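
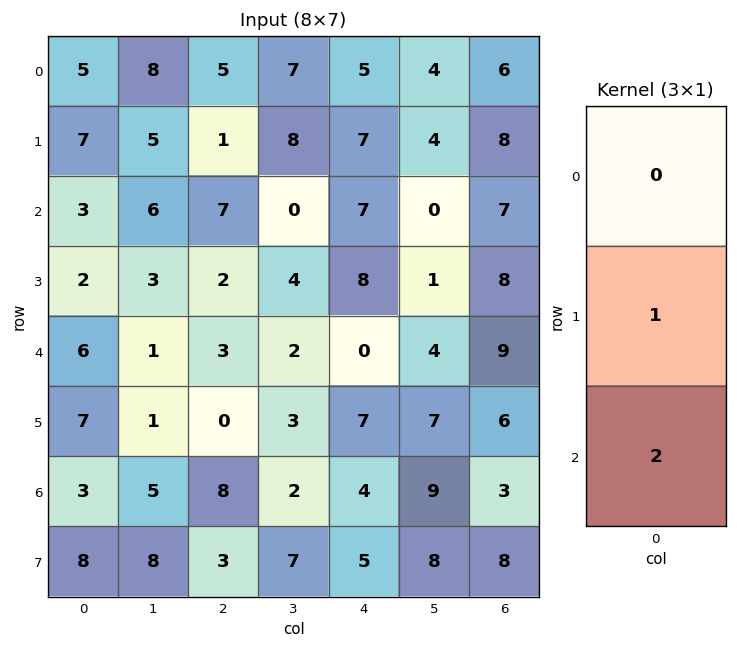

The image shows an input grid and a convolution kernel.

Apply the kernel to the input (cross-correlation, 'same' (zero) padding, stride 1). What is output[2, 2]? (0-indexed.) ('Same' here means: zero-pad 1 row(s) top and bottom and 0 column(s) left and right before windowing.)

The receptive field on the zero-padded input at this output position is [1 / 7 / 2]. Elementwise product with the kernel and sum: 7·1 + 2·2.

11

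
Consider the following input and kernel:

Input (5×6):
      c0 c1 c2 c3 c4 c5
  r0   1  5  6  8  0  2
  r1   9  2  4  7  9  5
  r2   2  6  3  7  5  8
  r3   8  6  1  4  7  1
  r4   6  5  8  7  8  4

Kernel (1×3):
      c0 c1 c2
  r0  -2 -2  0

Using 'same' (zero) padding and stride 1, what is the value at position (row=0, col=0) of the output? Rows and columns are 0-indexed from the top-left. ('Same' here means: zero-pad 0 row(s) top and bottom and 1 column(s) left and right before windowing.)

-2

The receptive field on the zero-padded input at this output position is [0 1 5]. Elementwise product with the kernel and sum: 0·-2 + 1·-2.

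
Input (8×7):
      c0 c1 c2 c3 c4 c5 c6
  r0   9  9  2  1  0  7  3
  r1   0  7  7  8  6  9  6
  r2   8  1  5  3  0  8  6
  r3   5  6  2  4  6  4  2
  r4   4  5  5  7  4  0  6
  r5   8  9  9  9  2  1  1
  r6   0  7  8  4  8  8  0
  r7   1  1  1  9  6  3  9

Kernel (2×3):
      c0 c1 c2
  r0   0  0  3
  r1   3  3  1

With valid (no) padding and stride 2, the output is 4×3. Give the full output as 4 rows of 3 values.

Output[0,0]: The receptive field on the input at this output position is [9 9 2 / 0 7 7]. Elementwise product with the kernel and sum: 2·3 + 0·3 + 7·3 + 7·1.
Output[0,1]: The receptive field on the input at this output position is [2 1 0 / 7 8 6]. Elementwise product with the kernel and sum: 0·3 + 7·3 + 8·3 + 6·1.

34 51 60
50 24 50
75 68 28
31 60 36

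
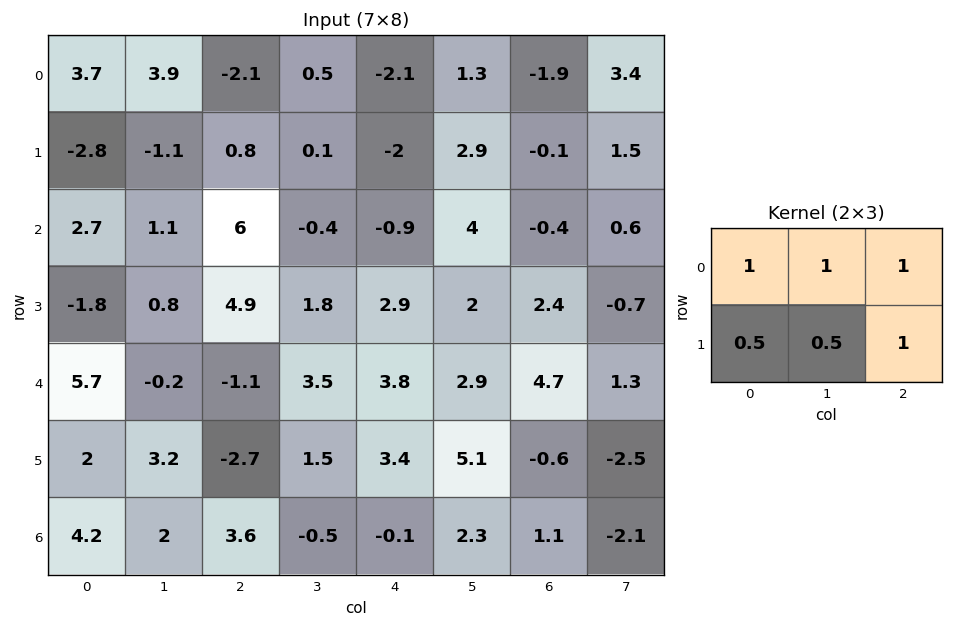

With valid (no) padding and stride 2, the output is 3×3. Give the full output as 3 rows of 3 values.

4.35 -5.25 -2.35
14.2 10.95 7.55
4.3 9 15.05

Output[0,0]: The receptive field on the input at this output position is [3.7 3.9 -2.1 / -2.8 -1.1 0.8]. Elementwise product with the kernel and sum: 3.7·1 + 3.9·1 + -2.1·1 + -2.8·0.5 + -1.1·0.5 + 0.8·1.
Output[0,1]: The receptive field on the input at this output position is [-2.1 0.5 -2.1 / 0.8 0.1 -2]. Elementwise product with the kernel and sum: -2.1·1 + 0.5·1 + -2.1·1 + 0.8·0.5 + 0.1·0.5 + -2·1.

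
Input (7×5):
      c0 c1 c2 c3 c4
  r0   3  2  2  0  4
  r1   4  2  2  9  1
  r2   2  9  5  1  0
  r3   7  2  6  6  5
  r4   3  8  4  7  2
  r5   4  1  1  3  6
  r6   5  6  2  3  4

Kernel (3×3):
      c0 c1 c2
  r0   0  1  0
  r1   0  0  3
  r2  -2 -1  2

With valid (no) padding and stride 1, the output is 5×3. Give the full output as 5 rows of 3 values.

5 8 -8
13 7 1
21 17 5
7 30 19
-1 5 26

Output[0,0]: The receptive field on the input at this output position is [3 2 2 / 4 2 2 / 2 9 5]. Elementwise product with the kernel and sum: 2·1 + 2·3 + 2·-2 + 9·-1 + 5·2.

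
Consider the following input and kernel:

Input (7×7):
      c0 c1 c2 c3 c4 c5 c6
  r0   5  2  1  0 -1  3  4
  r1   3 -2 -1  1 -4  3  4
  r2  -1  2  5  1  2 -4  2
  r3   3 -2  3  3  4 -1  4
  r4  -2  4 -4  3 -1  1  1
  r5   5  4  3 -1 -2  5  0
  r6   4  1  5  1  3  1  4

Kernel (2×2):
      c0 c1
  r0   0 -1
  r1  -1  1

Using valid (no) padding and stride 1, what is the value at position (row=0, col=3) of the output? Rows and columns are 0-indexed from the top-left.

The receptive field on the input at this output position is [0 -1 / 1 -4]. Elementwise product with the kernel and sum: -1·-1 + 1·-1 + -4·1.

-4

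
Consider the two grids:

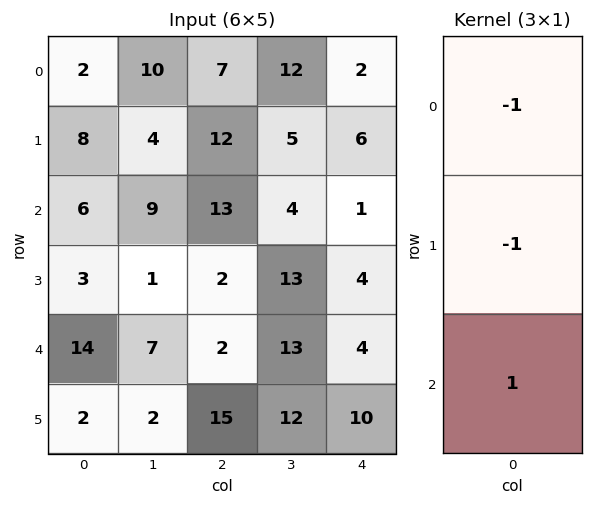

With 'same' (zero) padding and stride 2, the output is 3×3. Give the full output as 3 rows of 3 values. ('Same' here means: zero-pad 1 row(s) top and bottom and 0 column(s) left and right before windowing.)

Output[0,0]: The receptive field on the zero-padded input at this output position is [0 / 2 / 8]. Elementwise product with the kernel and sum: 0·-1 + 2·-1 + 8·1.
Output[0,1]: The receptive field on the zero-padded input at this output position is [0 / 7 / 12]. Elementwise product with the kernel and sum: 0·-1 + 7·-1 + 12·1.

6 5 4
-11 -23 -3
-15 11 2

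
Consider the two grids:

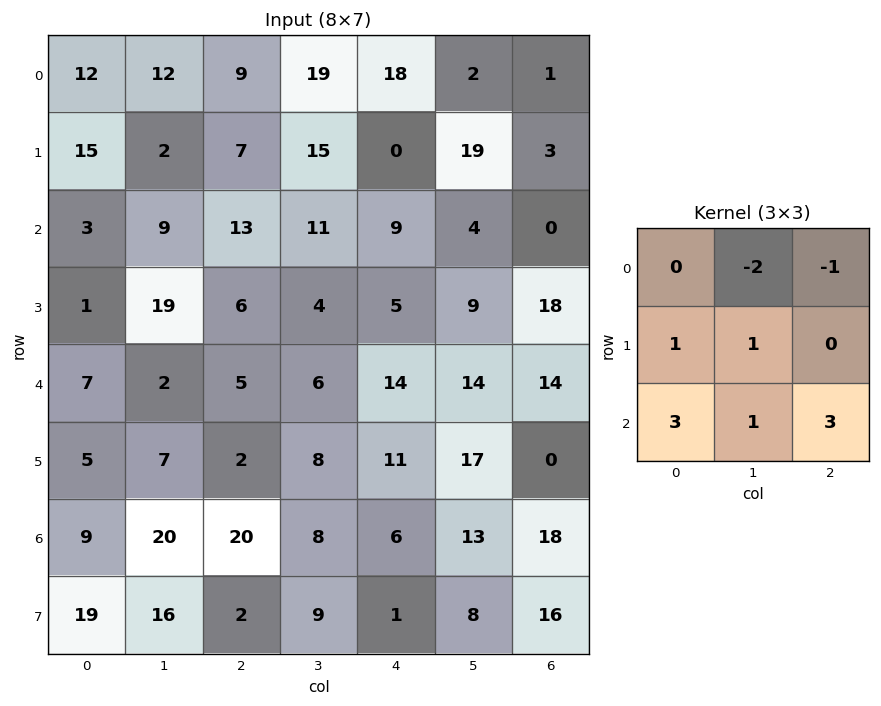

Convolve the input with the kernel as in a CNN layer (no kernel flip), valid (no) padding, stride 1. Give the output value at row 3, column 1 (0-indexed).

38

The receptive field on the input at this output position is [19 6 4 / 2 5 6 / 7 2 8]. Elementwise product with the kernel and sum: 6·-2 + 4·-1 + 2·1 + 5·1 + 7·3 + 2·1 + 8·3.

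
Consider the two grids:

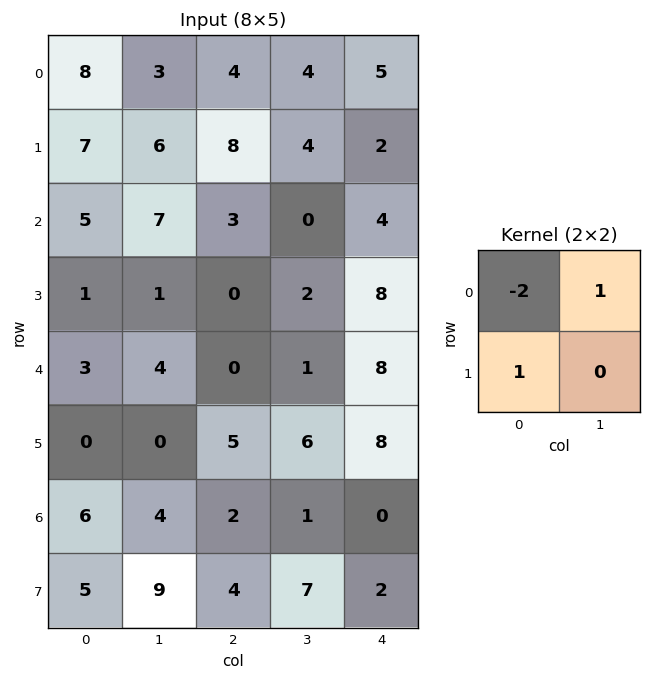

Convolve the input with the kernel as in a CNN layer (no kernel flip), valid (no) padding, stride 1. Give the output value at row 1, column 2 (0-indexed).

The receptive field on the input at this output position is [8 4 / 3 0]. Elementwise product with the kernel and sum: 8·-2 + 4·1 + 3·1.

-9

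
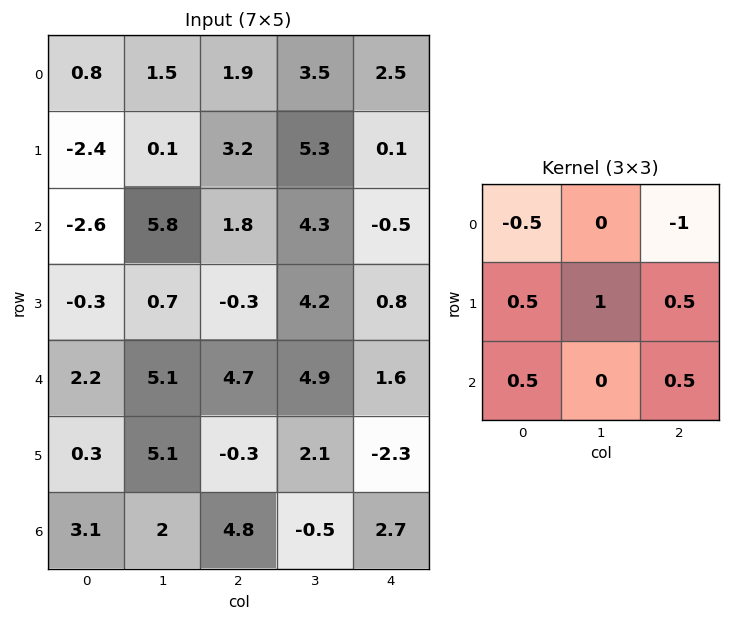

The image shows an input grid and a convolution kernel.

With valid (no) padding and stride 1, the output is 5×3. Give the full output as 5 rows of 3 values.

-2.2 6.7 4.15
3.1 3.95 3.5
3.35 -0.05 7.2
9 8.75 6.1
3.25 -3.4 0.6

Output[0,0]: The receptive field on the input at this output position is [0.8 1.5 1.9 / -2.4 0.1 3.2 / -2.6 5.8 1.8]. Elementwise product with the kernel and sum: 0.8·-0.5 + 1.9·-1 + -2.4·0.5 + 0.1·1 + 3.2·0.5 + -2.6·0.5 + 1.8·0.5.
Output[0,1]: The receptive field on the input at this output position is [1.5 1.9 3.5 / 0.1 3.2 5.3 / 5.8 1.8 4.3]. Elementwise product with the kernel and sum: 1.5·-0.5 + 3.5·-1 + 0.1·0.5 + 3.2·1 + 5.3·0.5 + 5.8·0.5 + 4.3·0.5.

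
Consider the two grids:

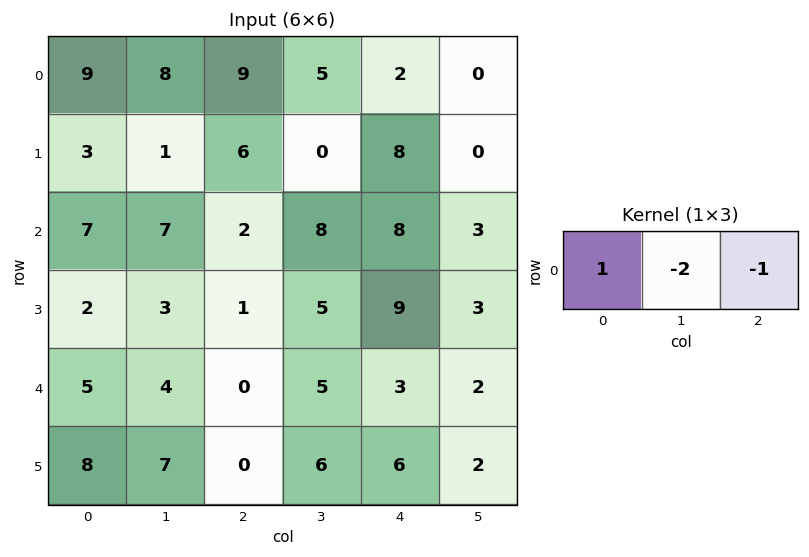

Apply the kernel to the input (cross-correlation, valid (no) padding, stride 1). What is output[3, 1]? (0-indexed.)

The receptive field on the input at this output position is [3 1 5]. Elementwise product with the kernel and sum: 3·1 + 1·-2 + 5·-1.

-4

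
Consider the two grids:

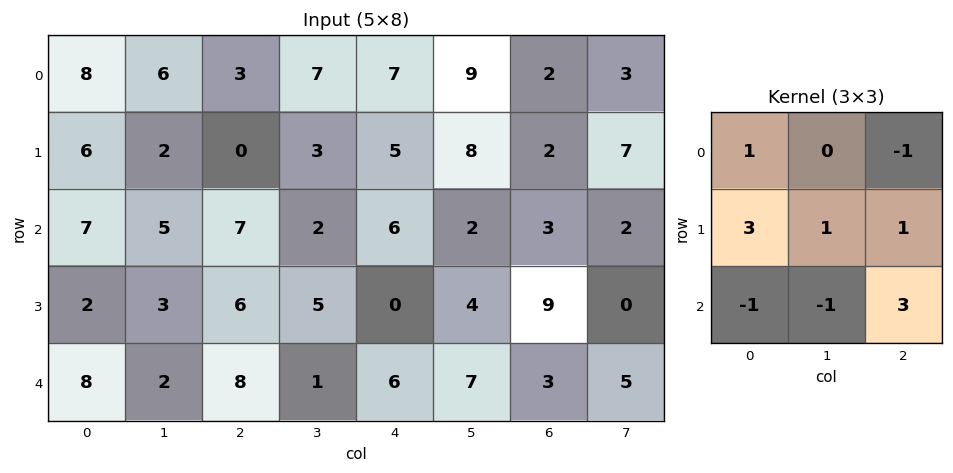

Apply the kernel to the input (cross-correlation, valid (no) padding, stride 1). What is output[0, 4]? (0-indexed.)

The receptive field on the input at this output position is [7 9 2 / 5 8 2 / 6 2 3]. Elementwise product with the kernel and sum: 7·1 + 2·-1 + 5·3 + 8·1 + 2·1 + 6·-1 + 2·-1 + 3·3.

31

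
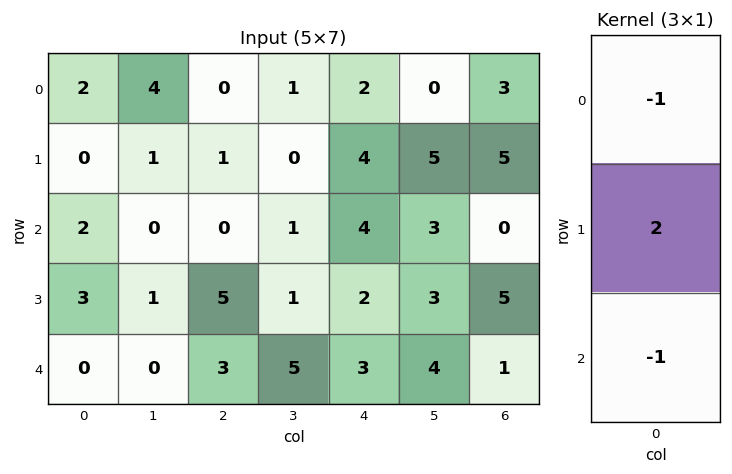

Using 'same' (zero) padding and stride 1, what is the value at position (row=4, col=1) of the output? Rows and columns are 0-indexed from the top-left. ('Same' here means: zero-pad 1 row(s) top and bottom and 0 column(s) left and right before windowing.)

The receptive field on the zero-padded input at this output position is [1 / 0 / 0]. Elementwise product with the kernel and sum: 1·-1 + 0·2 + 0·-1.

-1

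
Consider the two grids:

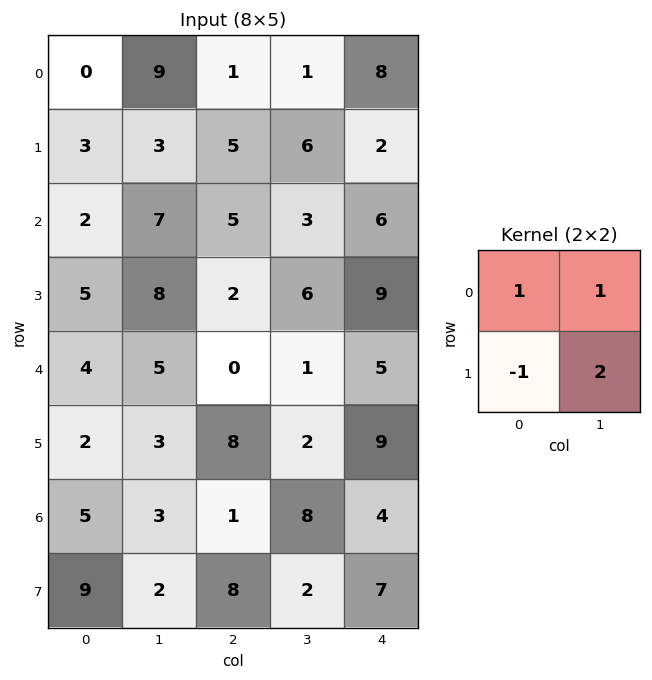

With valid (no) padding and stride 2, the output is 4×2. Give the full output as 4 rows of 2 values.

12 9
20 18
13 -3
3 5

Output[0,0]: The receptive field on the input at this output position is [0 9 / 3 3]. Elementwise product with the kernel and sum: 0·1 + 9·1 + 3·-1 + 3·2.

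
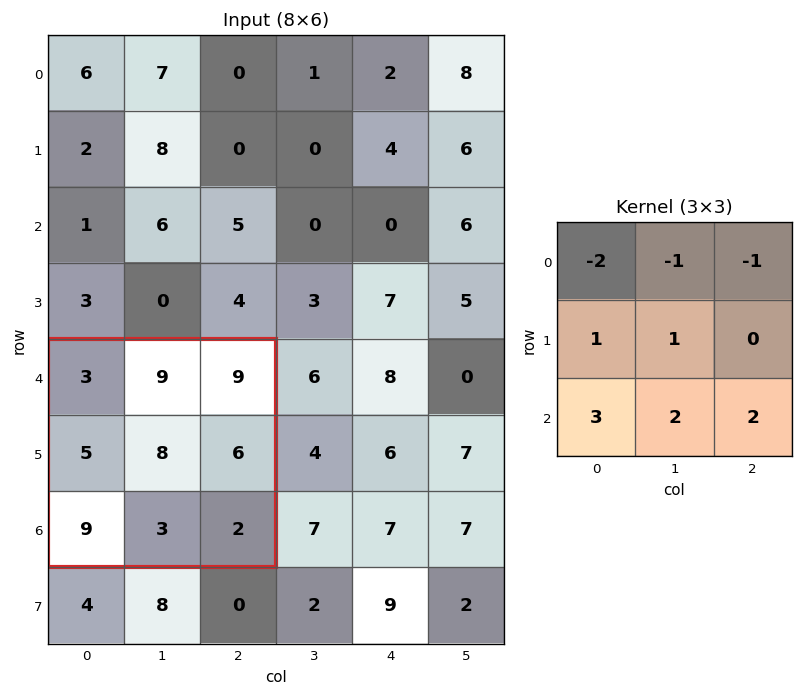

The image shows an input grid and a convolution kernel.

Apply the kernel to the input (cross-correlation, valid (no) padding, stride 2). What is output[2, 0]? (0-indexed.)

The receptive field on the input at this output position is [3 9 9 / 5 8 6 / 9 3 2]. Elementwise product with the kernel and sum: 3·-2 + 9·-1 + 9·-1 + 5·1 + 8·1 + 9·3 + 3·2 + 2·2.

26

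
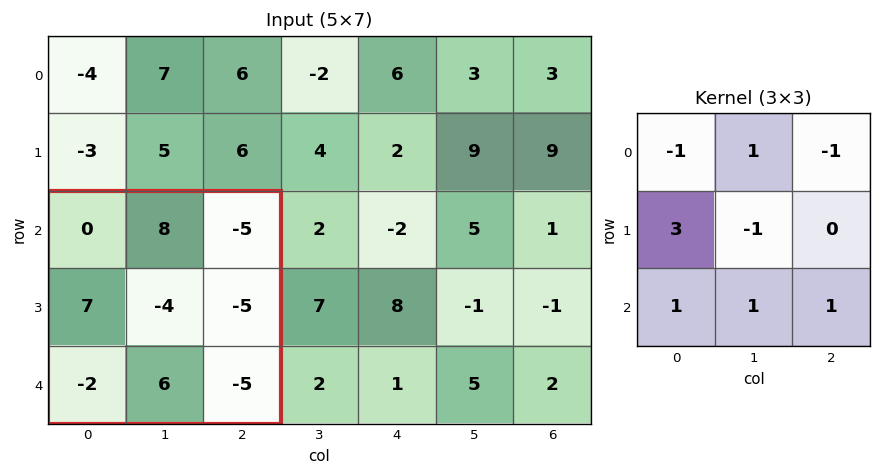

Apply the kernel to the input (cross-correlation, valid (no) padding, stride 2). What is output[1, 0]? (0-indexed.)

37

The receptive field on the input at this output position is [0 8 -5 / 7 -4 -5 / -2 6 -5]. Elementwise product with the kernel and sum: 0·-1 + 8·1 + -5·-1 + 7·3 + -4·-1 + -2·1 + 6·1 + -5·1.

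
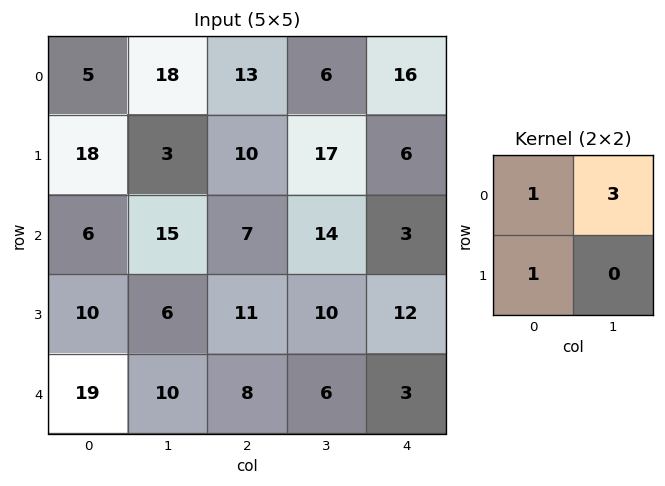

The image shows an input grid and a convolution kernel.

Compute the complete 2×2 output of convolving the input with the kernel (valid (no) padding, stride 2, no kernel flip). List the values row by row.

Output[0,0]: The receptive field on the input at this output position is [5 18 / 18 3]. Elementwise product with the kernel and sum: 5·1 + 18·3 + 18·1.
Output[0,1]: The receptive field on the input at this output position is [13 6 / 10 17]. Elementwise product with the kernel and sum: 13·1 + 6·3 + 10·1.

77 41
61 60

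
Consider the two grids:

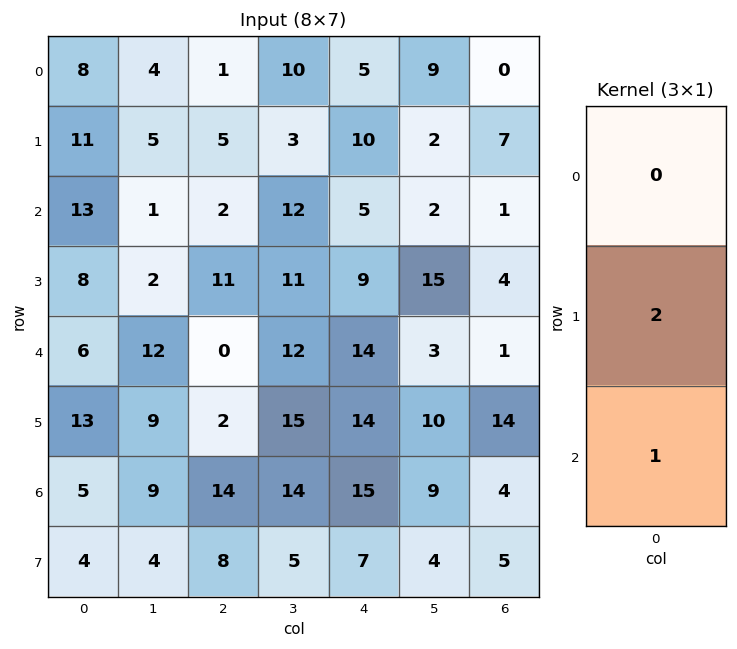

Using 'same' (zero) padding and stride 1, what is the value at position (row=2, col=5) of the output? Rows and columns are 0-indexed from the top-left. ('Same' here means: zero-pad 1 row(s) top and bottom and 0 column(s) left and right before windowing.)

The receptive field on the zero-padded input at this output position is [2 / 2 / 15]. Elementwise product with the kernel and sum: 2·2 + 15·1.

19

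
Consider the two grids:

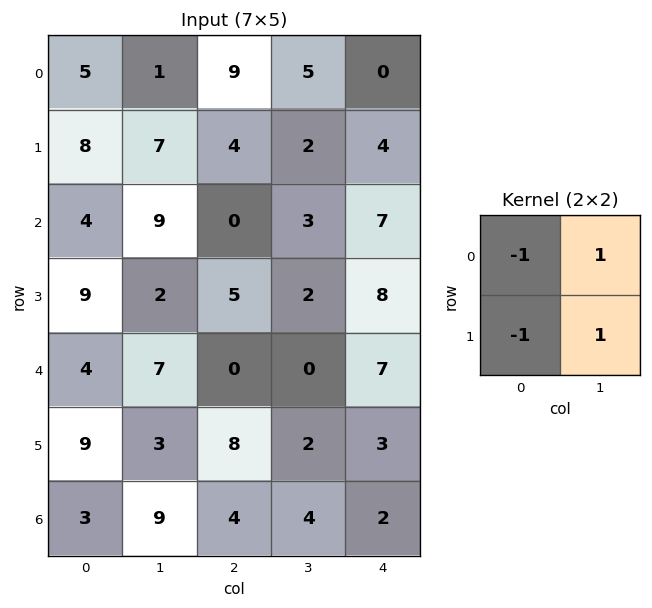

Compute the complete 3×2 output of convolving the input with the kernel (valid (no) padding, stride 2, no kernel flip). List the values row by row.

Output[0,0]: The receptive field on the input at this output position is [5 1 / 8 7]. Elementwise product with the kernel and sum: 5·-1 + 1·1 + 8·-1 + 7·1.

-5 -6
-2 0
-3 -6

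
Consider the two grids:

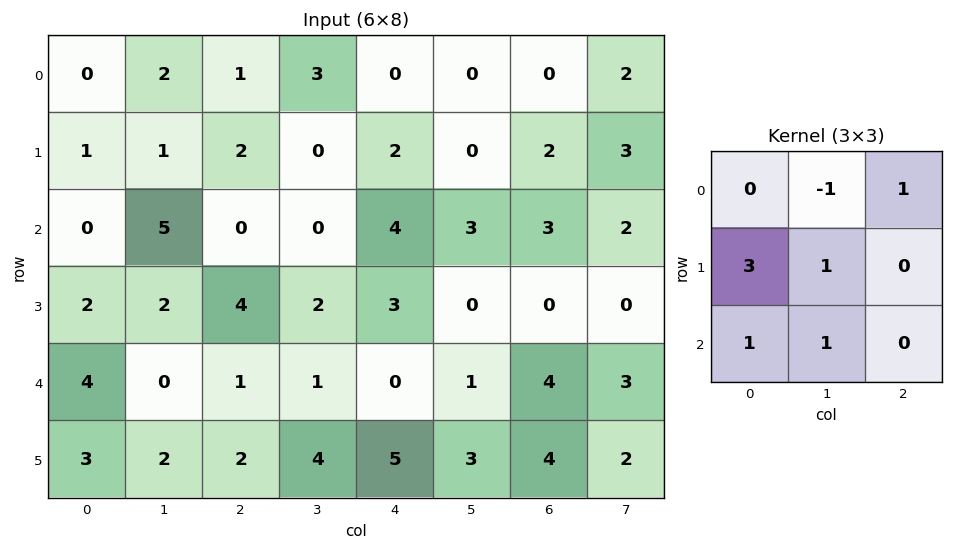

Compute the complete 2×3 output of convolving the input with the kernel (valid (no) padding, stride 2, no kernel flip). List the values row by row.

8 3 13
7 20 10

Output[0,0]: The receptive field on the input at this output position is [0 2 1 / 1 1 2 / 0 5 0]. Elementwise product with the kernel and sum: 2·-1 + 1·1 + 1·3 + 1·1 + 0·1 + 5·1.
Output[0,1]: The receptive field on the input at this output position is [1 3 0 / 2 0 2 / 0 0 4]. Elementwise product with the kernel and sum: 3·-1 + 0·1 + 2·3 + 0·1 + 0·1 + 0·1.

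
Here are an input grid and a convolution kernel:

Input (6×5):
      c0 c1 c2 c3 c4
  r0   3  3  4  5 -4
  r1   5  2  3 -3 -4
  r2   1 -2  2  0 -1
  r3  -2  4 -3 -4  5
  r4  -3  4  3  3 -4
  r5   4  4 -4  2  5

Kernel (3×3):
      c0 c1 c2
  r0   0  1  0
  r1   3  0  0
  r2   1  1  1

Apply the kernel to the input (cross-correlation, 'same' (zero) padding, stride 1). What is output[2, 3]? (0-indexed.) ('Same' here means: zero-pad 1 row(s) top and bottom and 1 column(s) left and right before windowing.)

The receptive field on the zero-padded input at this output position is [3 -3 -4 / 2 0 -1 / -3 -4 5]. Elementwise product with the kernel and sum: -3·1 + 2·3 + -3·1 + -4·1 + 5·1.

1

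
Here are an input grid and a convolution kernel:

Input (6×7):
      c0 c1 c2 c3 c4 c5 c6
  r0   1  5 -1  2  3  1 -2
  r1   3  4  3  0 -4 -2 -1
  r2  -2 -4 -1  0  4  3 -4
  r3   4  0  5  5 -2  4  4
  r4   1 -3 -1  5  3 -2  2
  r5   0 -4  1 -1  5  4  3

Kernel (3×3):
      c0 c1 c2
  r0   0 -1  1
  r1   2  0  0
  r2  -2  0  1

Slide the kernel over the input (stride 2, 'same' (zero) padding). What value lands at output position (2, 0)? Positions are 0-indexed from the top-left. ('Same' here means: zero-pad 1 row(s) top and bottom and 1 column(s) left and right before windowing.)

-8

The receptive field on the zero-padded input at this output position is [0 4 0 / 0 1 -3 / 0 0 -4]. Elementwise product with the kernel and sum: 4·-1 + 0·1 + 0·2 + 0·-2 + -4·1.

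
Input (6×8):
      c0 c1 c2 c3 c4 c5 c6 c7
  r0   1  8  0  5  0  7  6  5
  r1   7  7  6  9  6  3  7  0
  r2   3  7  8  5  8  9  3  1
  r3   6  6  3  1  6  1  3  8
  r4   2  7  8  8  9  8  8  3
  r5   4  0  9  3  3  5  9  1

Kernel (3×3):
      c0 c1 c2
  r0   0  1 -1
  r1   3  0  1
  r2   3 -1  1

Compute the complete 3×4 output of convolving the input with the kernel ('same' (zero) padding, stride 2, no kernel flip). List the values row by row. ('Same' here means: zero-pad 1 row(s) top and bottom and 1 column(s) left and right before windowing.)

Output[0,0]: The receptive field on the zero-padded input at this output position is [0 0 0 / 0 1 8 / 0 7 7]. Elementwise product with the kernel and sum: 0·1 + 0·-1 + 0·3 + 8·1 + 0·3 + 7·-1 + 7·1.
Output[0,1]: The receptive field on the zero-padded input at this output position is [0 0 0 / 8 0 5 / 7 6 9]. Elementwise product with the kernel and sum: 0·1 + 0·-1 + 8·3 + 5·1 + 7·3 + 6·-1 + 9·1.

8 53 46 28
7 39 25 43
3 25 48 29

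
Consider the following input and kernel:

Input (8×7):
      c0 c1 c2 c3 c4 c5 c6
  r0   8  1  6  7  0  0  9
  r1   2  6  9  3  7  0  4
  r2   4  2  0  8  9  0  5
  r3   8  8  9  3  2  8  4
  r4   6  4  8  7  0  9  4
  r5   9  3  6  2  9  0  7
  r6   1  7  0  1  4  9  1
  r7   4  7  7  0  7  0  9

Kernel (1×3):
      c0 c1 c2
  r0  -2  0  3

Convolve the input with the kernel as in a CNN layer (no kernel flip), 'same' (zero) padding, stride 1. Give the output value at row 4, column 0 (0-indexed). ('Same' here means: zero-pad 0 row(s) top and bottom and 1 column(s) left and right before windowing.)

12

The receptive field on the zero-padded input at this output position is [0 6 4]. Elementwise product with the kernel and sum: 0·-2 + 4·3.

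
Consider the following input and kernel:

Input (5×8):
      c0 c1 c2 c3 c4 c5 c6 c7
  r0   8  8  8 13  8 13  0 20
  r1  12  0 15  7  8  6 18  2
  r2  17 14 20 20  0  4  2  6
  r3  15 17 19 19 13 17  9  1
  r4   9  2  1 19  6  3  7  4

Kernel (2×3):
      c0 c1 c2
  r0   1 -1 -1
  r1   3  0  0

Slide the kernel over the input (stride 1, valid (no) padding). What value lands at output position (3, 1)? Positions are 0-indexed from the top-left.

-15

The receptive field on the input at this output position is [17 19 19 / 2 1 19]. Elementwise product with the kernel and sum: 17·1 + 19·-1 + 19·-1 + 2·3.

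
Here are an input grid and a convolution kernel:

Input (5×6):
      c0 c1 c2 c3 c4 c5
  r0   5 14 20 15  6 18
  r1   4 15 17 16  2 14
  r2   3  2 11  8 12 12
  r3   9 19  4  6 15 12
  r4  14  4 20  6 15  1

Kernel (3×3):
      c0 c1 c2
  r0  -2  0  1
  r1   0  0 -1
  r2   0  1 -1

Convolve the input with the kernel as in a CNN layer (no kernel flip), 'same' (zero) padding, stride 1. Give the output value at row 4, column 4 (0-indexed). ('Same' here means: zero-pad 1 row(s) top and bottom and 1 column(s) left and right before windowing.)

-1

The receptive field on the zero-padded input at this output position is [6 15 12 / 6 15 1 / 0 0 0]. Elementwise product with the kernel and sum: 6·-2 + 12·1 + 1·-1 + 0·1 + 0·-1.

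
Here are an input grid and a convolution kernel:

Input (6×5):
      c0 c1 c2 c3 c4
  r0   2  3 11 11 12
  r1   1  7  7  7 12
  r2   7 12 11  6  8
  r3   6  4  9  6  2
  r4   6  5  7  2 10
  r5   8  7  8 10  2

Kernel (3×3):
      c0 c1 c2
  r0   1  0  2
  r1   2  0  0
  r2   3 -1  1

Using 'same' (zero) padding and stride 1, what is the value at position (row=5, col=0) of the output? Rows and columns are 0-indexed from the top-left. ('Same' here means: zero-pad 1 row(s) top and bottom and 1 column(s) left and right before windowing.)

10

The receptive field on the zero-padded input at this output position is [0 6 5 / 0 8 7 / 0 0 0]. Elementwise product with the kernel and sum: 0·1 + 5·2 + 0·2 + 0·3 + 0·-1 + 0·1.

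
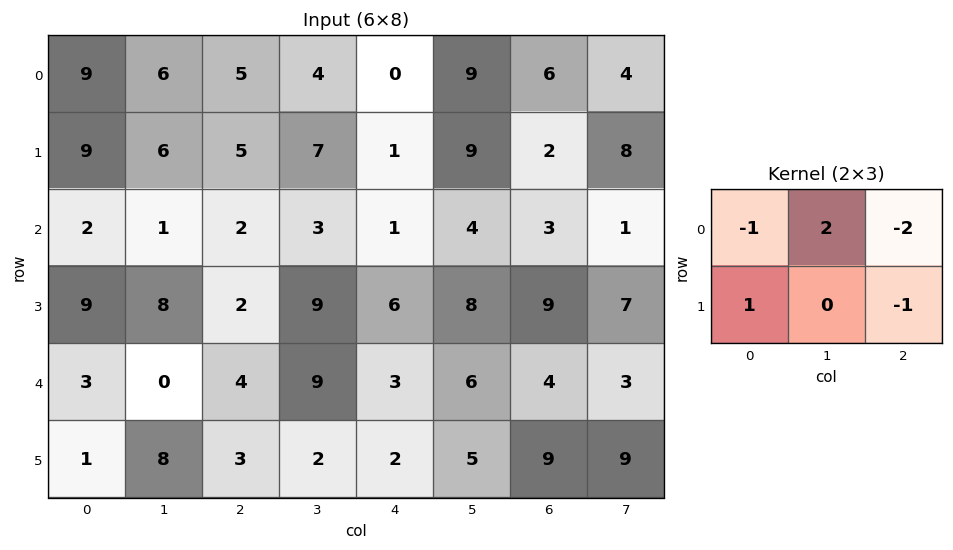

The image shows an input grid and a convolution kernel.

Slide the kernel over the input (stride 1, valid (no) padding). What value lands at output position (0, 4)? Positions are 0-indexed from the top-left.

The receptive field on the input at this output position is [0 9 6 / 1 9 2]. Elementwise product with the kernel and sum: 0·-1 + 9·2 + 6·-2 + 1·1 + 2·-1.

5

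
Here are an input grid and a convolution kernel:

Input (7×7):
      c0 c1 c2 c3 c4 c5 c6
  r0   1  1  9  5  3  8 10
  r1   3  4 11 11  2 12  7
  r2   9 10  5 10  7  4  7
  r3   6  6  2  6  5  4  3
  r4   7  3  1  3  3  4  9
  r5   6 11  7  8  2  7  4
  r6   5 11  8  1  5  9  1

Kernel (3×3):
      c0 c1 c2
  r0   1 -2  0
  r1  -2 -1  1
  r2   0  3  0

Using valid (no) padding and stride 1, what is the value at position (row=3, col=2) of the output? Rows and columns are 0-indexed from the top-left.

The receptive field on the input at this output position is [2 6 5 / 1 3 3 / 7 8 2]. Elementwise product with the kernel and sum: 2·1 + 6·-2 + 1·-2 + 3·-1 + 3·1 + 8·3.

12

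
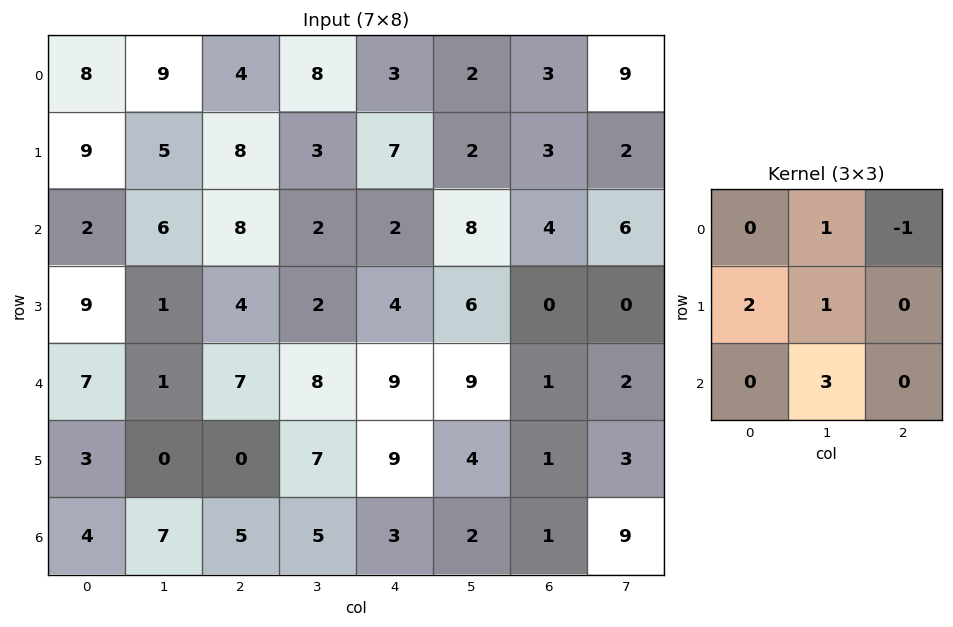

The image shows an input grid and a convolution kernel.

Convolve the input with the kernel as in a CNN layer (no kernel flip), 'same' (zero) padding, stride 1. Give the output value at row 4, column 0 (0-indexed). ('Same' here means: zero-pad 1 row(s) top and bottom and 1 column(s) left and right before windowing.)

24

The receptive field on the zero-padded input at this output position is [0 9 1 / 0 7 1 / 0 3 0]. Elementwise product with the kernel and sum: 9·1 + 1·-1 + 0·2 + 7·1 + 3·3.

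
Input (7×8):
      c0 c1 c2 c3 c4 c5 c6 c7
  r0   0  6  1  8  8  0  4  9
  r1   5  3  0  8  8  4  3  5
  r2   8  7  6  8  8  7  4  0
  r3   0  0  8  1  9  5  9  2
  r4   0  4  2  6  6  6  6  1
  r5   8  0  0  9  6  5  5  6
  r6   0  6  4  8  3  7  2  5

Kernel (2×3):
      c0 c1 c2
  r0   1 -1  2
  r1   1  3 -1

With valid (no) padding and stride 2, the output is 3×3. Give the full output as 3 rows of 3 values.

Output[0,0]: The receptive field on the input at this output position is [0 6 1 / 5 3 0]. Elementwise product with the kernel and sum: 0·1 + 6·-1 + 1·2 + 5·1 + 3·3 + 0·-1.

10 25 33
5 16 24
8 29 28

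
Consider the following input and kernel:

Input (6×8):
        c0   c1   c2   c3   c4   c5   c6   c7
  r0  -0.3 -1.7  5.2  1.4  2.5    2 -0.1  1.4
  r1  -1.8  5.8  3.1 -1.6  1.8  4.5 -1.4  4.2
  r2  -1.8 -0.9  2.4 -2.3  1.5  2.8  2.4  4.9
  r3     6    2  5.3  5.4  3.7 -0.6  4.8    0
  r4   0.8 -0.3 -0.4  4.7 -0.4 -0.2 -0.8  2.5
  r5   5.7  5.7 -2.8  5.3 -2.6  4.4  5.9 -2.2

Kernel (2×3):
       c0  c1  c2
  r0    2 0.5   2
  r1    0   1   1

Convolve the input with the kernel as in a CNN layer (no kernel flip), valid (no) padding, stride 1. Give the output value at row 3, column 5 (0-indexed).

The receptive field on the input at this output position is [-0.6 4.8 0 / -0.2 -0.8 2.5]. Elementwise product with the kernel and sum: -0.6·2 + 4.8·0.5 + 0·2 + -0.8·1 + 2.5·1.

2.9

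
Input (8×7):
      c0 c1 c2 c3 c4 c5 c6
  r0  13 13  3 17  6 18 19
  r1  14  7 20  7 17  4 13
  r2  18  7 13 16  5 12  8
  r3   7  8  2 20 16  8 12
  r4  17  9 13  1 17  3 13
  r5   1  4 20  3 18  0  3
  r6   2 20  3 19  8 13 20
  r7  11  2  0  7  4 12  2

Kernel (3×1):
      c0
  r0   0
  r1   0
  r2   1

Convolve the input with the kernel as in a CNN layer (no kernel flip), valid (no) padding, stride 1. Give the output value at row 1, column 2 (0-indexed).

2

The receptive field on the input at this output position is [20 / 13 / 2]. Elementwise product with the kernel and sum: 2·1.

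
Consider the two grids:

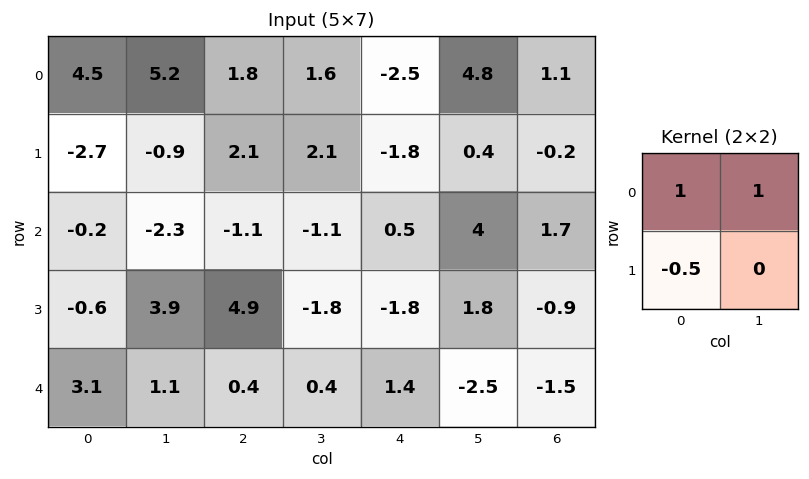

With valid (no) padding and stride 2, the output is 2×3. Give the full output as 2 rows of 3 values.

11.05 2.35 3.2
-2.2 -4.65 5.4

Output[0,0]: The receptive field on the input at this output position is [4.5 5.2 / -2.7 -0.9]. Elementwise product with the kernel and sum: 4.5·1 + 5.2·1 + -2.7·-0.5.
Output[0,1]: The receptive field on the input at this output position is [1.8 1.6 / 2.1 2.1]. Elementwise product with the kernel and sum: 1.8·1 + 1.6·1 + 2.1·-0.5.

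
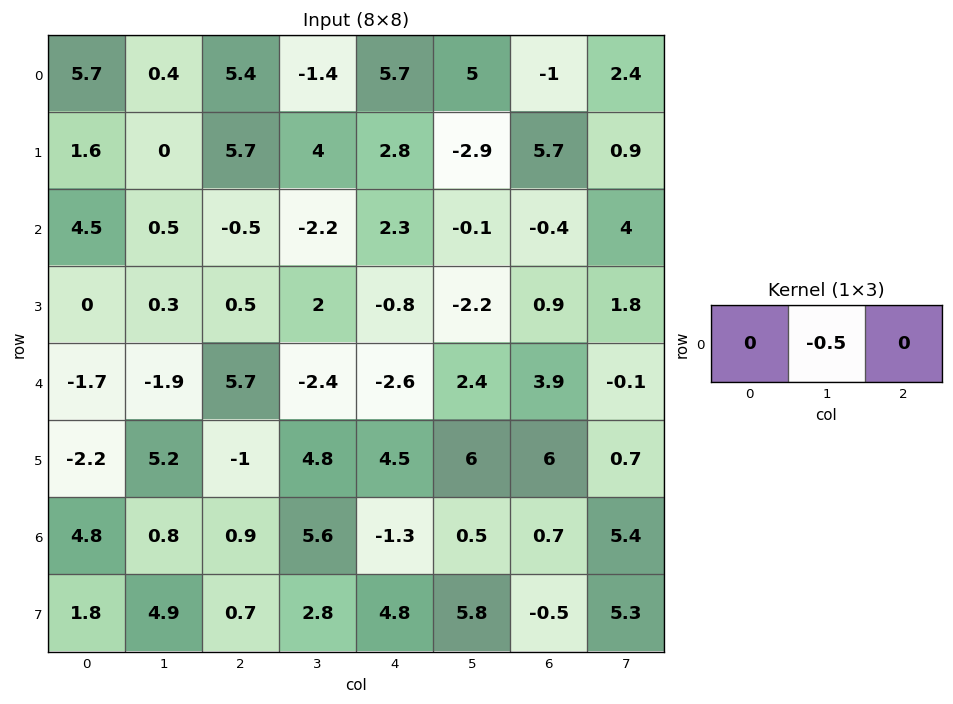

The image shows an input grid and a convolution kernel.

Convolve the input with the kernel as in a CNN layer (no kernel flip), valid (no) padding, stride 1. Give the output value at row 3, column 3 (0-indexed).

0.4

The receptive field on the input at this output position is [2 -0.8 -2.2]. Elementwise product with the kernel and sum: -0.8·-0.5.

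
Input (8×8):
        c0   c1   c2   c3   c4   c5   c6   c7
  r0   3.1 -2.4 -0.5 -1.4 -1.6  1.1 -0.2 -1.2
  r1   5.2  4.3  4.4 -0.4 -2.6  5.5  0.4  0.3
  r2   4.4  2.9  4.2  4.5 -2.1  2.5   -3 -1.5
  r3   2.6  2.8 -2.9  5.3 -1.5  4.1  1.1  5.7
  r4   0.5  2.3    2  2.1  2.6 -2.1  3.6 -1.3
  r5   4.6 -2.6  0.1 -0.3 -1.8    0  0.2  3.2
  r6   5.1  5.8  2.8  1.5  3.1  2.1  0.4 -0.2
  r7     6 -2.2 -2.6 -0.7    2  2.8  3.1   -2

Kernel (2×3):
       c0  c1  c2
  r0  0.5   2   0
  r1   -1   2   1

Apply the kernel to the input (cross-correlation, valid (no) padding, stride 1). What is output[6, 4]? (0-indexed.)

The receptive field on the input at this output position is [3.1 2.1 0.4 / 2 2.8 3.1]. Elementwise product with the kernel and sum: 3.1·0.5 + 2.1·2 + 2·-1 + 2.8·2 + 3.1·1.

12.45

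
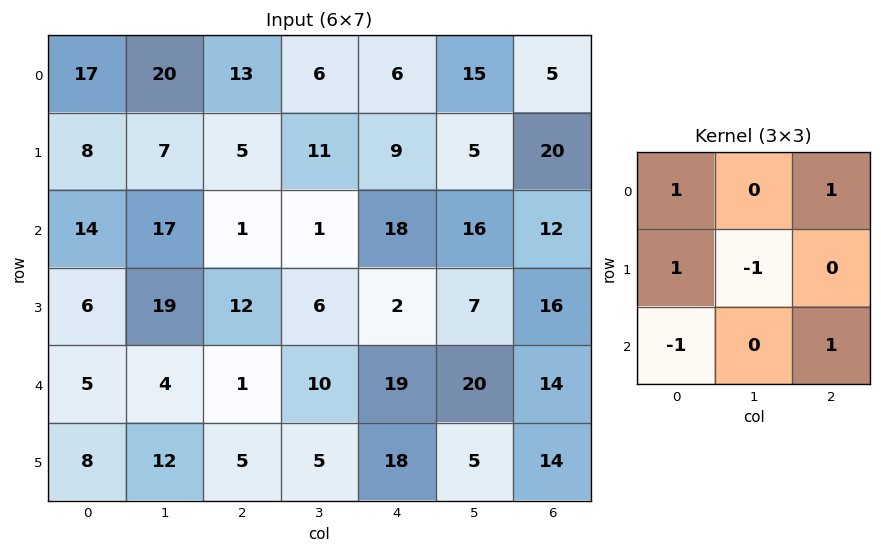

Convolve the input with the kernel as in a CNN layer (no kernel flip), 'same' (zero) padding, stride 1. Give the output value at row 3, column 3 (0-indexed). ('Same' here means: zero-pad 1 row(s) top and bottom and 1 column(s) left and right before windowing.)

43

The receptive field on the zero-padded input at this output position is [1 1 18 / 12 6 2 / 1 10 19]. Elementwise product with the kernel and sum: 1·1 + 18·1 + 12·1 + 6·-1 + 1·-1 + 19·1.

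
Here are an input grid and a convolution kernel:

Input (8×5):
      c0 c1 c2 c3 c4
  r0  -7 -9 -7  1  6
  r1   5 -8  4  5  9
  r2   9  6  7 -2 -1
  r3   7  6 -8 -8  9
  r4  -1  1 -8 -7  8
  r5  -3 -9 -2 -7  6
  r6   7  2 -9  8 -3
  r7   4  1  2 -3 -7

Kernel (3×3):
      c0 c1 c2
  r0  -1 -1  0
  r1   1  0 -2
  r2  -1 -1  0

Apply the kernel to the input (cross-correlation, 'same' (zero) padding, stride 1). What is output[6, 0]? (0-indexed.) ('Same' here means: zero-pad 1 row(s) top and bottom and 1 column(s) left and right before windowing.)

The receptive field on the zero-padded input at this output position is [0 -3 -9 / 0 7 2 / 0 4 1]. Elementwise product with the kernel and sum: 0·-1 + -3·-1 + 0·1 + 2·-2 + 0·-1 + 4·-1.

-5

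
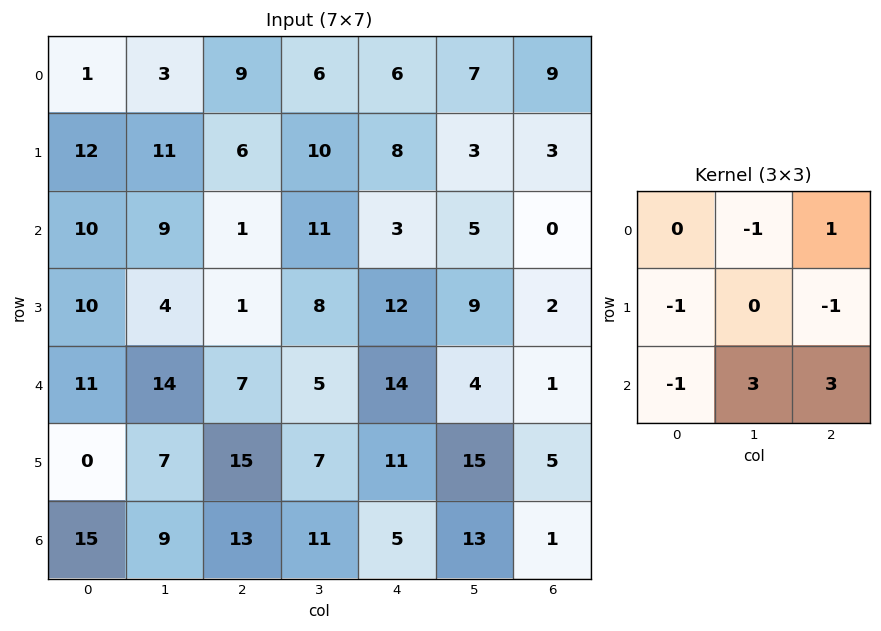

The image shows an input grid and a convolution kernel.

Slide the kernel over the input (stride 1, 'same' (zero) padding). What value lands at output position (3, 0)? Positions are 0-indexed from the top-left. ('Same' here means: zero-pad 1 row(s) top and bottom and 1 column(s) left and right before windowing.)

70

The receptive field on the zero-padded input at this output position is [0 10 9 / 0 10 4 / 0 11 14]. Elementwise product with the kernel and sum: 10·-1 + 9·1 + 0·-1 + 4·-1 + 0·-1 + 11·3 + 14·3.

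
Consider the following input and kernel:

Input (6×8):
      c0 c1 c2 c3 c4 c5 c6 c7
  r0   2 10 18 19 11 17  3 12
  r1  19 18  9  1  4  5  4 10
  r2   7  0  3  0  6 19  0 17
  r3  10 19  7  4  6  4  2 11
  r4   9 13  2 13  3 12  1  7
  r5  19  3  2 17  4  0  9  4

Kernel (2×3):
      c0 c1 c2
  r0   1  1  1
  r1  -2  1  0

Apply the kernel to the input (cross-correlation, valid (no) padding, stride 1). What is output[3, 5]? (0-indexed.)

The receptive field on the input at this output position is [4 2 11 / 12 1 7]. Elementwise product with the kernel and sum: 4·1 + 2·1 + 11·1 + 12·-2 + 1·1.

-6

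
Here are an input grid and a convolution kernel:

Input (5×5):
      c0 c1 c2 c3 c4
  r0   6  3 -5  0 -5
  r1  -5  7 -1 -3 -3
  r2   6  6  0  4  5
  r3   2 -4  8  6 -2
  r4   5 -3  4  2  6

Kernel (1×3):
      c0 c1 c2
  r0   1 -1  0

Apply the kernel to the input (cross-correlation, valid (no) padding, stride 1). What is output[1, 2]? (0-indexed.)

The receptive field on the input at this output position is [-1 -3 -3]. Elementwise product with the kernel and sum: -1·1 + -3·-1.

2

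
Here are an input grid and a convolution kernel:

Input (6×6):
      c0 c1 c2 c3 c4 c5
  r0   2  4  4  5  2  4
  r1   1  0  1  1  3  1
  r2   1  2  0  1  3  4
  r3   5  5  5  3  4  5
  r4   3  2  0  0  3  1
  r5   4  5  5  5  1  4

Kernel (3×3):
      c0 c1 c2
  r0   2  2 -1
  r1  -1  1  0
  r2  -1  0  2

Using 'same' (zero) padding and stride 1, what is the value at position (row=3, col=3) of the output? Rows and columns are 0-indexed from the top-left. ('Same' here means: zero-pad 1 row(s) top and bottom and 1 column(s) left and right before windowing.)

The receptive field on the zero-padded input at this output position is [0 1 3 / 5 3 4 / 0 0 3]. Elementwise product with the kernel and sum: 0·2 + 1·2 + 3·-1 + 5·-1 + 3·1 + 0·-1 + 3·2.

3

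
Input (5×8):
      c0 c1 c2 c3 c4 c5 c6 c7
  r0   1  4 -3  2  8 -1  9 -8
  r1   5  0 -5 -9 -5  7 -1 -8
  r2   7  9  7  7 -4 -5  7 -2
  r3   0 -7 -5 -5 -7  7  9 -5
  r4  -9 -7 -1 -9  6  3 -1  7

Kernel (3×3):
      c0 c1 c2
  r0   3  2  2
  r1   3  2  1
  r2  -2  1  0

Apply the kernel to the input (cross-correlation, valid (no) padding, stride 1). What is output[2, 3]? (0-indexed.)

5

The receptive field on the input at this output position is [7 -4 -5 / -5 -7 7 / -9 6 3]. Elementwise product with the kernel and sum: 7·3 + -4·2 + -5·2 + -5·3 + -7·2 + 7·1 + -9·-2 + 6·1.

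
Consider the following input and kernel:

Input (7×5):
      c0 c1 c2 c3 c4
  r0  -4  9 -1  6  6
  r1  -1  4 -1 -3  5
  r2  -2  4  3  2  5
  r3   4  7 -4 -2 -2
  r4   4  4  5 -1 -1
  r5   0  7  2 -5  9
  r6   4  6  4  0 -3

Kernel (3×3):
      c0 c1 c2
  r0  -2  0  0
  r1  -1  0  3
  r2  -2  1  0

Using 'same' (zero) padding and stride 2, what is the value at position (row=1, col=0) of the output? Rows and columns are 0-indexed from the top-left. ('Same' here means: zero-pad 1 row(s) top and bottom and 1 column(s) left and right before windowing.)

16

The receptive field on the zero-padded input at this output position is [0 -1 4 / 0 -2 4 / 0 4 7]. Elementwise product with the kernel and sum: 0·-2 + 0·-1 + 4·3 + 0·-2 + 4·1.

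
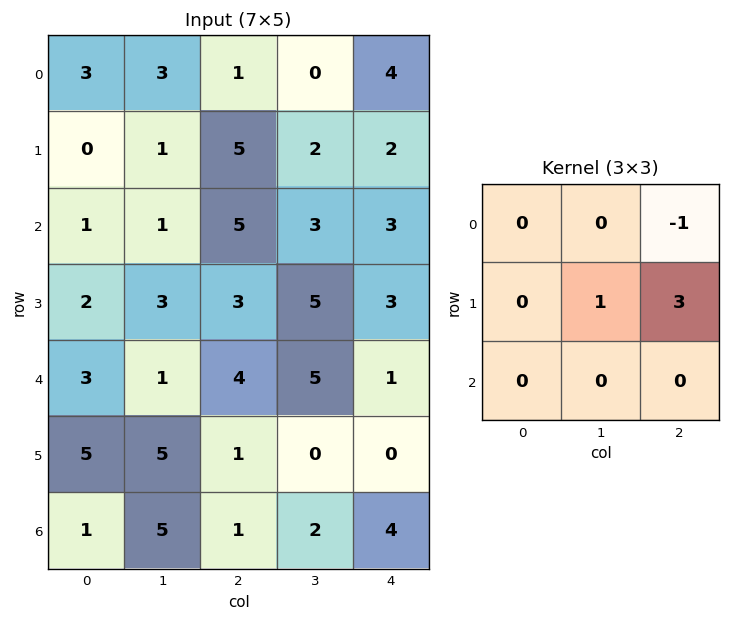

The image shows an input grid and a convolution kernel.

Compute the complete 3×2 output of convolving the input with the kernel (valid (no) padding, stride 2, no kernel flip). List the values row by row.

Output[0,0]: The receptive field on the input at this output position is [3 3 1 / 0 1 5 / 1 1 5]. Elementwise product with the kernel and sum: 1·-1 + 1·1 + 5·3.
Output[0,1]: The receptive field on the input at this output position is [1 0 4 / 5 2 2 / 5 3 3]. Elementwise product with the kernel and sum: 4·-1 + 2·1 + 2·3.

15 4
7 11
4 -1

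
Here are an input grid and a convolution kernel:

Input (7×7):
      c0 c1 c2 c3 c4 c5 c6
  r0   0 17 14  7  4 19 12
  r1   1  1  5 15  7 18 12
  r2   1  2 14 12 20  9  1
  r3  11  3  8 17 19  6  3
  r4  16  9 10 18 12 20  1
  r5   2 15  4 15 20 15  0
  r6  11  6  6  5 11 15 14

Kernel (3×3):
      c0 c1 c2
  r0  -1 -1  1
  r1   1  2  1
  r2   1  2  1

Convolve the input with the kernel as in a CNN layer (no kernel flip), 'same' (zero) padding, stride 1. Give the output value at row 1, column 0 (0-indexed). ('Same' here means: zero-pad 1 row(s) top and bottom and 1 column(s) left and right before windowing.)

24

The receptive field on the zero-padded input at this output position is [0 0 17 / 0 1 1 / 0 1 2]. Elementwise product with the kernel and sum: 0·-1 + 0·-1 + 17·1 + 0·1 + 1·2 + 1·1 + 0·1 + 1·2 + 2·1.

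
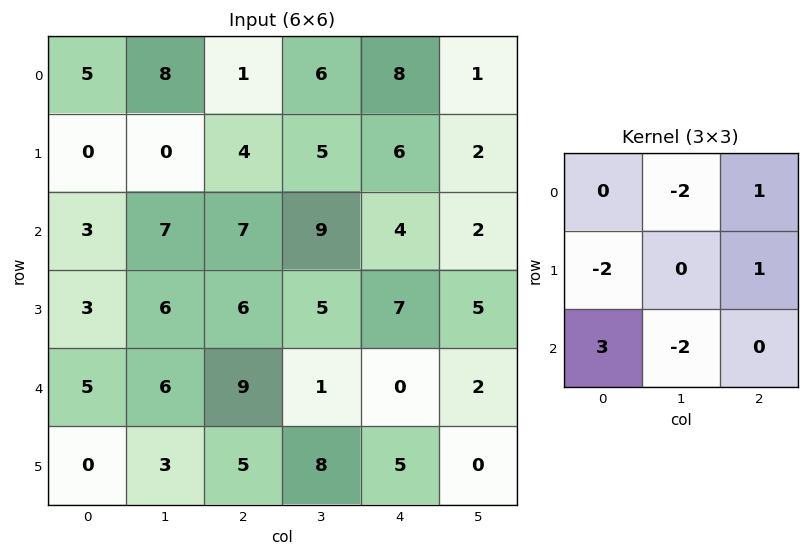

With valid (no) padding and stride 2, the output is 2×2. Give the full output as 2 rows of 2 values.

-16 -3
-4 6

Output[0,0]: The receptive field on the input at this output position is [5 8 1 / 0 0 4 / 3 7 7]. Elementwise product with the kernel and sum: 8·-2 + 1·1 + 0·-2 + 4·1 + 3·3 + 7·-2.
Output[0,1]: The receptive field on the input at this output position is [1 6 8 / 4 5 6 / 7 9 4]. Elementwise product with the kernel and sum: 6·-2 + 8·1 + 4·-2 + 6·1 + 7·3 + 9·-2.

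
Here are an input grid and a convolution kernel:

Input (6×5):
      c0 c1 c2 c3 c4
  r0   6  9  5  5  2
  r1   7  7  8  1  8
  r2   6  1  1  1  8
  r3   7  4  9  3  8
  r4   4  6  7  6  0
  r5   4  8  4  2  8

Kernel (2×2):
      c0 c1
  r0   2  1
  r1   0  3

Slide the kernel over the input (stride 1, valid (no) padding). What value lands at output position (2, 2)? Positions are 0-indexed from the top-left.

12

The receptive field on the input at this output position is [1 1 / 9 3]. Elementwise product with the kernel and sum: 1·2 + 1·1 + 3·3.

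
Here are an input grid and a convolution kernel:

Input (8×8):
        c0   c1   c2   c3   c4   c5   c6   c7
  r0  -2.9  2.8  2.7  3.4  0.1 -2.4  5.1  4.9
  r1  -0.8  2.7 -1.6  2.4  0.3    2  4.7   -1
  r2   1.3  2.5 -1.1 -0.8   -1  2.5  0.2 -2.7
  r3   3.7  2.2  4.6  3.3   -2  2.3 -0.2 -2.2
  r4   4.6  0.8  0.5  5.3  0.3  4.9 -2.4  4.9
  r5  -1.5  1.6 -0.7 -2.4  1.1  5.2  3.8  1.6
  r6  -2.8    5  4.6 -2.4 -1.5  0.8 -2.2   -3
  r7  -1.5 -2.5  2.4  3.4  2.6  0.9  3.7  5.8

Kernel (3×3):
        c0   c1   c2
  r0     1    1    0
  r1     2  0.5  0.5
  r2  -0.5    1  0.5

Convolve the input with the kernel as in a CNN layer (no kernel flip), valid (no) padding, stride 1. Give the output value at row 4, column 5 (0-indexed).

The receptive field on the input at this output position is [4.9 -2.4 4.9 / 5.2 3.8 1.6 / 0.8 -2.2 -3]. Elementwise product with the kernel and sum: 4.9·1 + -2.4·1 + 5.2·2 + 3.8·0.5 + 1.6·0.5 + 0.8·-0.5 + -2.2·1 + -3·0.5.

11.5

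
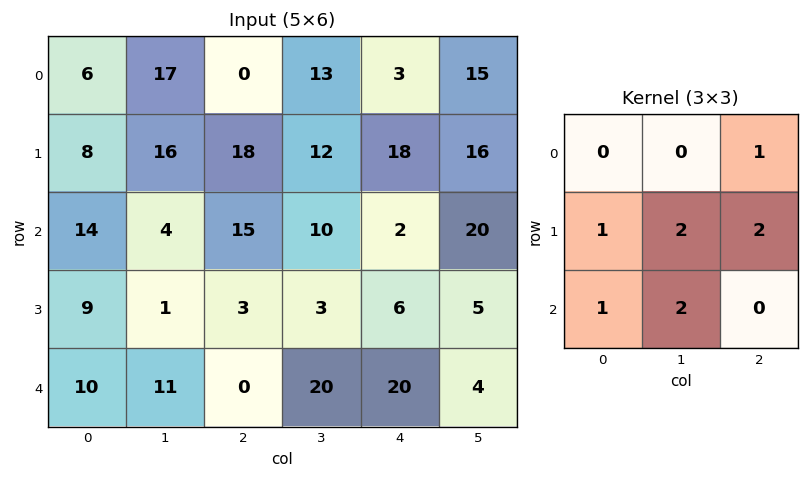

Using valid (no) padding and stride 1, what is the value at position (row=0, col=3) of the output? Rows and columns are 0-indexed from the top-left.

109

The receptive field on the input at this output position is [13 3 15 / 12 18 16 / 10 2 20]. Elementwise product with the kernel and sum: 15·1 + 12·1 + 18·2 + 16·2 + 10·1 + 2·2.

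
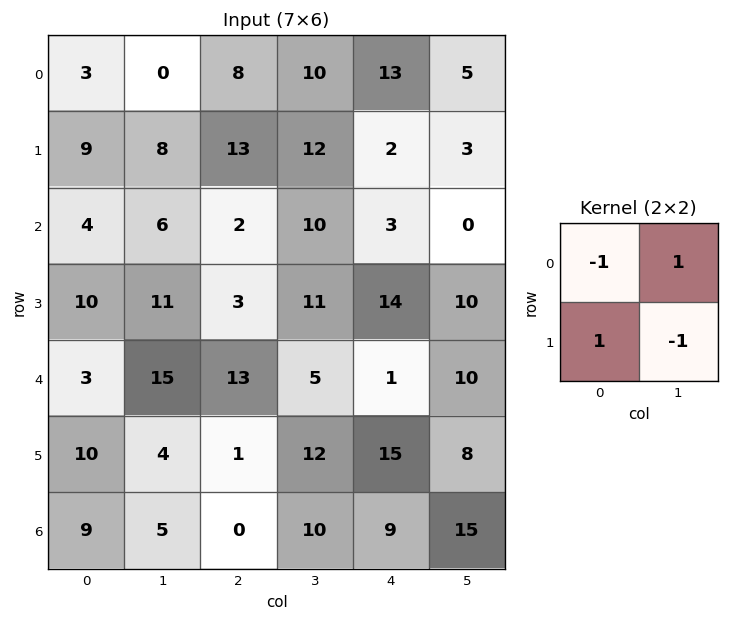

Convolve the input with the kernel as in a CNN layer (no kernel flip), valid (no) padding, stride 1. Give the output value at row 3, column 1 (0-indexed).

-6

The receptive field on the input at this output position is [11 3 / 15 13]. Elementwise product with the kernel and sum: 11·-1 + 3·1 + 15·1 + 13·-1.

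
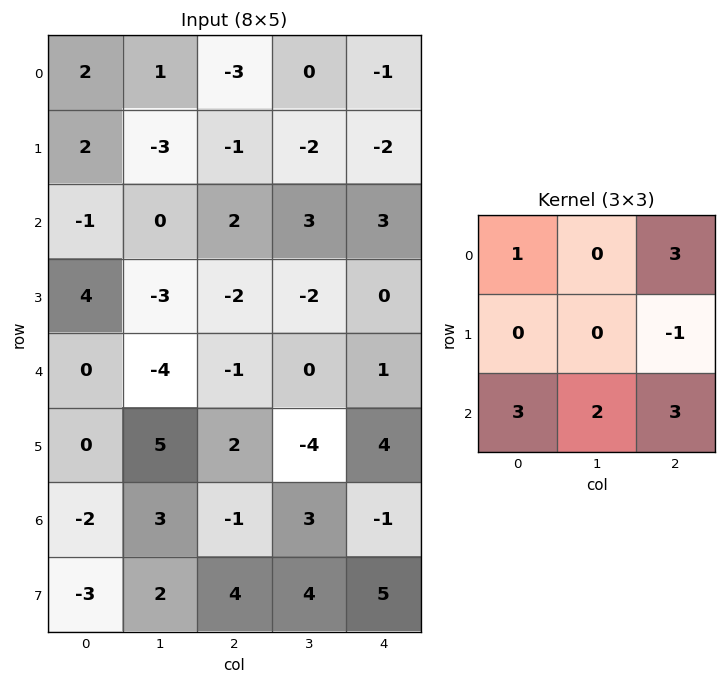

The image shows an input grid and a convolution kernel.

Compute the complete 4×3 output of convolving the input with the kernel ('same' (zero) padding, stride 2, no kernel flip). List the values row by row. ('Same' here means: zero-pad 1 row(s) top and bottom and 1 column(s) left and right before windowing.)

-6 -17 -10
-10 -31 -8
10 -2 -6
12 16 18

Output[0,0]: The receptive field on the zero-padded input at this output position is [0 0 0 / 0 2 1 / 0 2 -3]. Elementwise product with the kernel and sum: 0·1 + 0·3 + 1·-1 + 0·3 + 2·2 + -3·3.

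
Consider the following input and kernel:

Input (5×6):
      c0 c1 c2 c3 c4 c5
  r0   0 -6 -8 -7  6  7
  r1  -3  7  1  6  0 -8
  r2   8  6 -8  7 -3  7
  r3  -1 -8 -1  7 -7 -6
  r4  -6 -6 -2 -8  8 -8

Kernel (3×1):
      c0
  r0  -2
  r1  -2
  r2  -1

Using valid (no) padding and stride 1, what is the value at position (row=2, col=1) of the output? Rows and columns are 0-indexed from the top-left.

10

The receptive field on the input at this output position is [6 / -8 / -6]. Elementwise product with the kernel and sum: 6·-2 + -8·-2 + -6·-1.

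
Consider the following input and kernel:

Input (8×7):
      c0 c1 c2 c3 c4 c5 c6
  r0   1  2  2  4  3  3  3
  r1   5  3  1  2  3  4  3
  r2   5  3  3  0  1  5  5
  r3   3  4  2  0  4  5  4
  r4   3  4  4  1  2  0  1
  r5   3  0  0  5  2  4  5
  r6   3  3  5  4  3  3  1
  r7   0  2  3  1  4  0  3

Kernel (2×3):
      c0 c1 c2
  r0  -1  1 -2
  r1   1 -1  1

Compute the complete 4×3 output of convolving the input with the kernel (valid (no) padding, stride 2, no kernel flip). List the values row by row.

0 -2 -4
-7 1 -3
-4 -10 -1
-9 -1 5

Output[0,0]: The receptive field on the input at this output position is [1 2 2 / 5 3 1]. Elementwise product with the kernel and sum: 1·-1 + 2·1 + 2·-2 + 5·1 + 3·-1 + 1·1.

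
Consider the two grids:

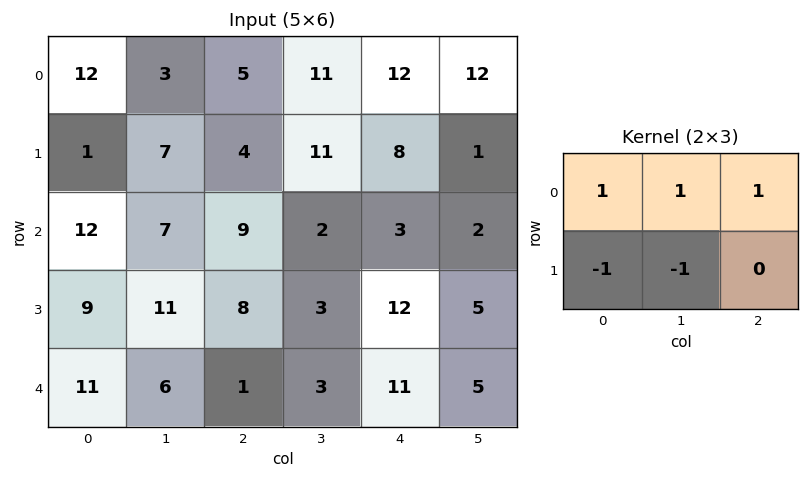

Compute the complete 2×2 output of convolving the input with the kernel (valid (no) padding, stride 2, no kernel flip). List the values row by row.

12 13
8 3

Output[0,0]: The receptive field on the input at this output position is [12 3 5 / 1 7 4]. Elementwise product with the kernel and sum: 12·1 + 3·1 + 5·1 + 1·-1 + 7·-1.
Output[0,1]: The receptive field on the input at this output position is [5 11 12 / 4 11 8]. Elementwise product with the kernel and sum: 5·1 + 11·1 + 12·1 + 4·-1 + 11·-1.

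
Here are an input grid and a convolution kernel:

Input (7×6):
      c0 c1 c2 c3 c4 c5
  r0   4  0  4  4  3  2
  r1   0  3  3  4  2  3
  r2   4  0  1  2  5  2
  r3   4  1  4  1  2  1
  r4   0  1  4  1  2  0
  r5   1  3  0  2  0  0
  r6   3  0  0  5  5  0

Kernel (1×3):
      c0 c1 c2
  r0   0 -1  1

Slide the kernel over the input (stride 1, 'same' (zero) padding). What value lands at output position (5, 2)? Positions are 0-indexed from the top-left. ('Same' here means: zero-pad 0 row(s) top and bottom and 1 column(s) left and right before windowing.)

The receptive field on the zero-padded input at this output position is [3 0 2]. Elementwise product with the kernel and sum: 0·-1 + 2·1.

2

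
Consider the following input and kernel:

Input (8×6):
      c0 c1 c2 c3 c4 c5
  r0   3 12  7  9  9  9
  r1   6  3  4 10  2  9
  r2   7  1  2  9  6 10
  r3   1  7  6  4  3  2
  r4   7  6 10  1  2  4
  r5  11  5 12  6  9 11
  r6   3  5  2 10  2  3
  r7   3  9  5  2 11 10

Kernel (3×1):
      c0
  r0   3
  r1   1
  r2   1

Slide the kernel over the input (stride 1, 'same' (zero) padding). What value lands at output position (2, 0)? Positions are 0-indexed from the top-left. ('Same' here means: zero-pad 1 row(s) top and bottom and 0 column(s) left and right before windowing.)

The receptive field on the zero-padded input at this output position is [6 / 7 / 1]. Elementwise product with the kernel and sum: 6·3 + 7·1 + 1·1.

26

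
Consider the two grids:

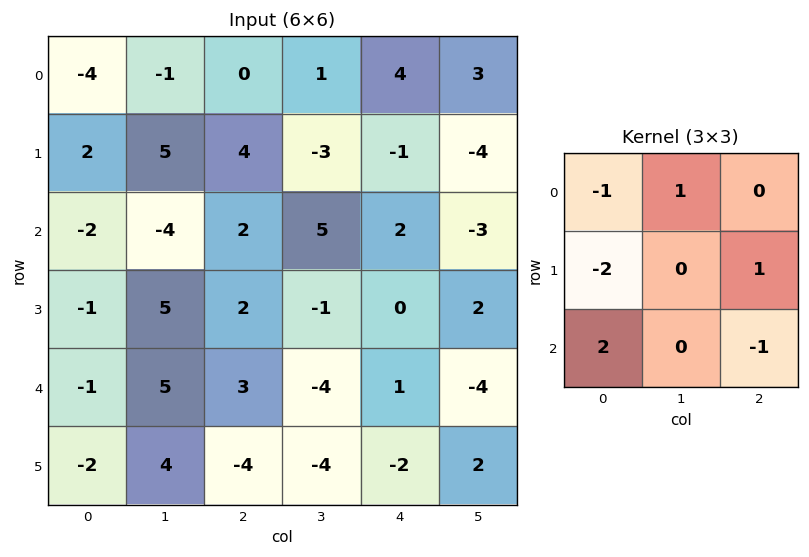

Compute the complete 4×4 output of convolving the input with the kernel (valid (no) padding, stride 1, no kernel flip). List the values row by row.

Output[0,0]: The receptive field on the input at this output position is [-4 -1 0 / 2 5 4 / -2 -4 2]. Elementwise product with the kernel and sum: -4·-1 + -1·1 + 2·-2 + 4·1 + -2·2 + 2·-1.
Output[0,1]: The receptive field on the input at this output position is [-1 0 1 / 5 4 -3 / -4 2 5]. Elementwise product with the kernel and sum: -1·-1 + 0·1 + 5·-2 + -3·1 + -4·2 + 5·-1.

-3 -25 -6 18
5 23 -5 -15
-3 9 4 -3
11 -5 -14 -5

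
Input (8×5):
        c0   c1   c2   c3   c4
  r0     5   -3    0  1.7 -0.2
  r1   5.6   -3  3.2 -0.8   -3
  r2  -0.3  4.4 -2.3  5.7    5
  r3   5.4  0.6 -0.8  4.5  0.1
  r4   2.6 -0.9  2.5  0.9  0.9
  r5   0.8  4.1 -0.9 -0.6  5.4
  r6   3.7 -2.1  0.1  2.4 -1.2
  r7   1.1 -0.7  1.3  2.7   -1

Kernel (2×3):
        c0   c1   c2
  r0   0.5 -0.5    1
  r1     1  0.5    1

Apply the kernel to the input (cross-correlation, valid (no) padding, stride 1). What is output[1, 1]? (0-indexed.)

The receptive field on the input at this output position is [-3 3.2 -0.8 / 4.4 -2.3 5.7]. Elementwise product with the kernel and sum: -3·0.5 + 3.2·-0.5 + -0.8·1 + 4.4·1 + -2.3·0.5 + 5.7·1.

5.05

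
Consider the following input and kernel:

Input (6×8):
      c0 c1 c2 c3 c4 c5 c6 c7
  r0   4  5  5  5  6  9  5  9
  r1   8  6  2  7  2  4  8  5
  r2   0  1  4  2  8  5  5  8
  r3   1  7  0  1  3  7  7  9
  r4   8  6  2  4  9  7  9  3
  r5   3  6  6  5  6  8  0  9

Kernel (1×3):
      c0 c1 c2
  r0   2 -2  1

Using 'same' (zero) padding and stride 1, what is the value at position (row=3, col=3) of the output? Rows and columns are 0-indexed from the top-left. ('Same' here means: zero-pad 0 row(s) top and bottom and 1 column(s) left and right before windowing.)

1

The receptive field on the zero-padded input at this output position is [0 1 3]. Elementwise product with the kernel and sum: 0·2 + 1·-2 + 3·1.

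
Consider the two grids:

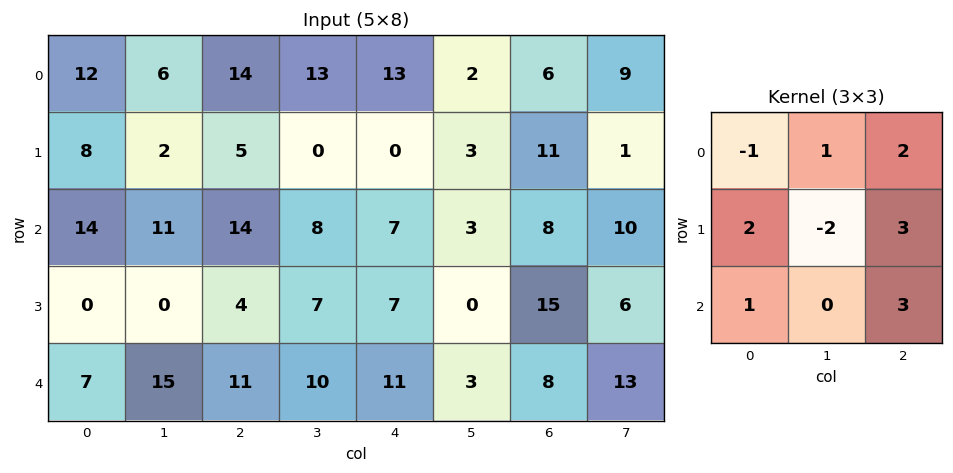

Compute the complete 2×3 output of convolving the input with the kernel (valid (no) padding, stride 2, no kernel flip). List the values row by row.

Output[0,0]: The receptive field on the input at this output position is [12 6 14 / 8 2 5 / 14 11 14]. Elementwise product with the kernel and sum: 12·-1 + 6·1 + 14·2 + 8·2 + 2·-2 + 5·3 + 14·1 + 14·3.
Output[0,1]: The receptive field on the input at this output position is [14 13 13 / 5 0 0 / 14 8 7]. Elementwise product with the kernel and sum: 14·-1 + 13·1 + 13·2 + 5·2 + 0·-2 + 0·3 + 14·1 + 7·3.

105 70 59
77 67 106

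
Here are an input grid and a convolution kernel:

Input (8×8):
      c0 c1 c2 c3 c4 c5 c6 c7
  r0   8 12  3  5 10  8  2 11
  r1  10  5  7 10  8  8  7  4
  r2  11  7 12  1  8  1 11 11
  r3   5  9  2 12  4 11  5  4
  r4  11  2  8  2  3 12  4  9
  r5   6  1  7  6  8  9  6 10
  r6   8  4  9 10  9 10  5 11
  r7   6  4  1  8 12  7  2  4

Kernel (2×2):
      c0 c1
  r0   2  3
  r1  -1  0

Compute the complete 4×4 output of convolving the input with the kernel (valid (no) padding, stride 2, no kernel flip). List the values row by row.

Output[0,0]: The receptive field on the input at this output position is [8 12 / 10 5]. Elementwise product with the kernel and sum: 8·2 + 12·3 + 10·-1.
Output[0,1]: The receptive field on the input at this output position is [3 5 / 7 10]. Elementwise product with the kernel and sum: 3·2 + 5·3 + 7·-1.

42 14 36 30
38 25 15 50
22 15 34 29
22 47 36 41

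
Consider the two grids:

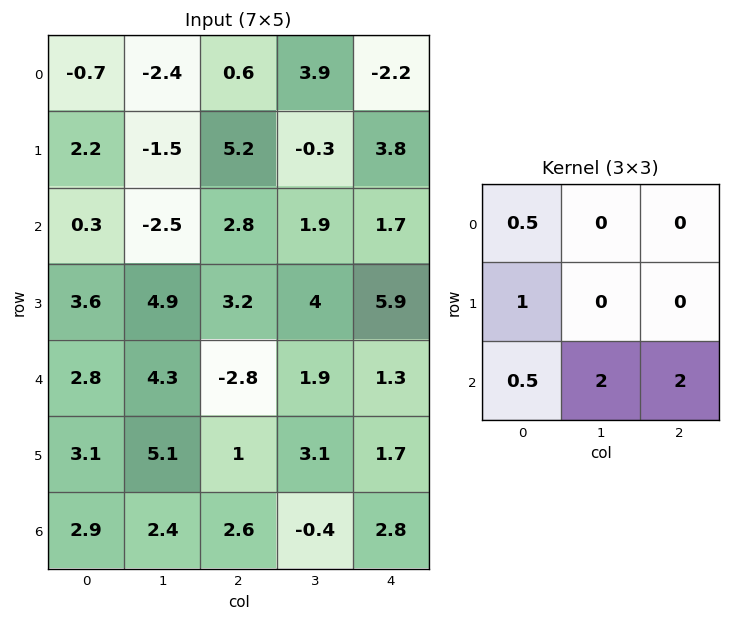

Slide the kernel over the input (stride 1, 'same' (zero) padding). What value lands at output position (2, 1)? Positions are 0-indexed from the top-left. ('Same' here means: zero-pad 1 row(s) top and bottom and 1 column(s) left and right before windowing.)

The receptive field on the zero-padded input at this output position is [2.2 -1.5 5.2 / 0.3 -2.5 2.8 / 3.6 4.9 3.2]. Elementwise product with the kernel and sum: 2.2·0.5 + 0.3·1 + 3.6·0.5 + 4.9·2 + 3.2·2.

19.4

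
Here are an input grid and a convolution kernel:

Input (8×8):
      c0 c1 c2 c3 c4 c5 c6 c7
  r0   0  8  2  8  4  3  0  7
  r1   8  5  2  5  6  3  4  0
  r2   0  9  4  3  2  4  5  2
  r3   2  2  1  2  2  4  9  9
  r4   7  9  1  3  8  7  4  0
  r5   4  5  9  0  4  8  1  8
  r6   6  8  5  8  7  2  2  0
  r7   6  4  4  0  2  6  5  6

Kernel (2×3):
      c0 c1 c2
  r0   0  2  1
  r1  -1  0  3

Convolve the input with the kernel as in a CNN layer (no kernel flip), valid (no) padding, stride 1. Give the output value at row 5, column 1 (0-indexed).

The receptive field on the input at this output position is [5 9 0 / 8 5 8]. Elementwise product with the kernel and sum: 9·2 + 0·1 + 8·-1 + 8·3.

34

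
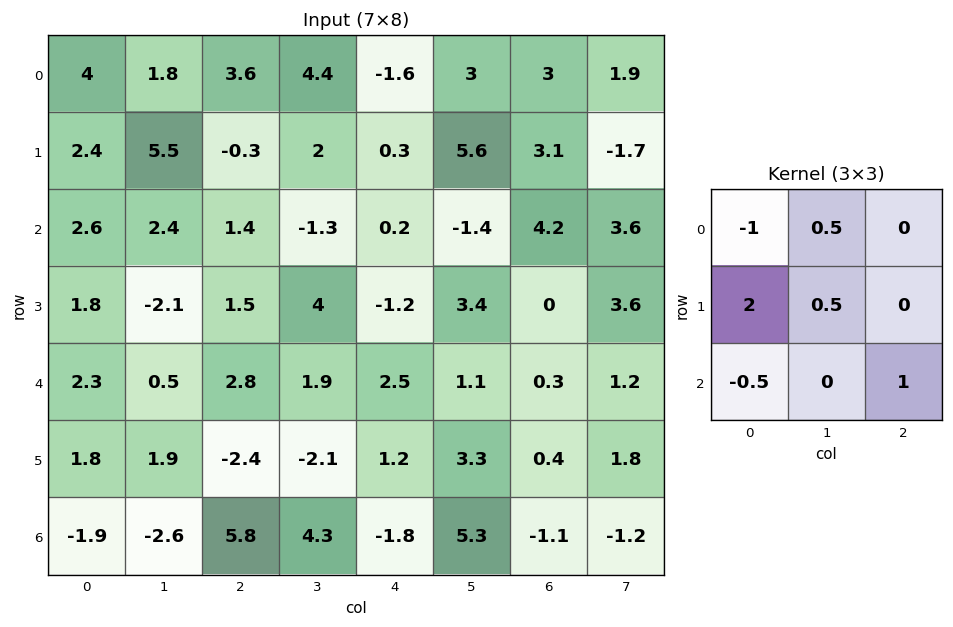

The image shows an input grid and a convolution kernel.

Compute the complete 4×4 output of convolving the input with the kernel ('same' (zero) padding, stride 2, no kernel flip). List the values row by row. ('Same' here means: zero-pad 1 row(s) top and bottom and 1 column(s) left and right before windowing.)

7.5 4.65 12.6 3
0.4 4.9 -2.95 -2.85
3.95 2.2 4.8 -0.9
-0.05 -5.4 10.4 6.95

Output[0,0]: The receptive field on the zero-padded input at this output position is [0 0 0 / 0 4 1.8 / 0 2.4 5.5]. Elementwise product with the kernel and sum: 0·-1 + 0·0.5 + 0·2 + 4·0.5 + 0·-0.5 + 5.5·1.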